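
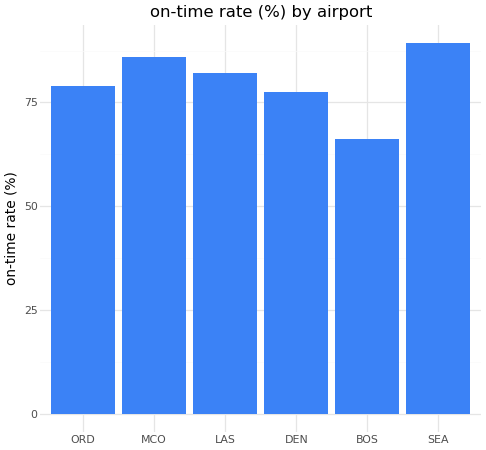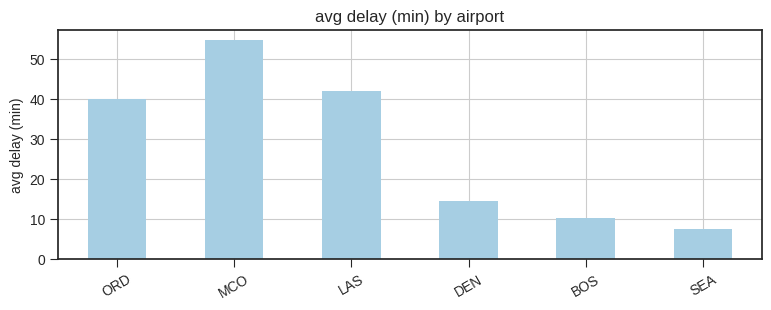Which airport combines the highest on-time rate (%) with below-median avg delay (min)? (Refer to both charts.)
SEA

Chart 2 median avg delay (min) ≈ 30; below-median airports: DEN, BOS, SEA. Among those, SEA has the highest on-time rate (%) (≈ 90).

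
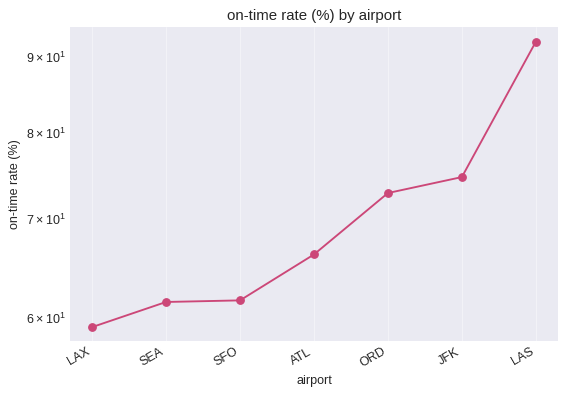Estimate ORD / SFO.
≈ 1.25×

ORD ≈ 75, SFO ≈ 60; 75/60 ≈ 1.25.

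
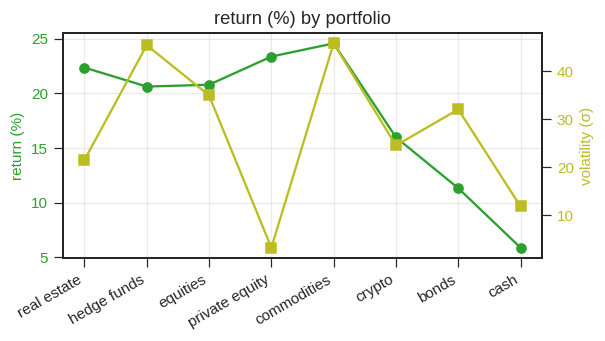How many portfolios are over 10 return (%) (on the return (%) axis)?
7

Above 10: real estate, hedge funds, equities, private equity, commodities, crypto, bonds.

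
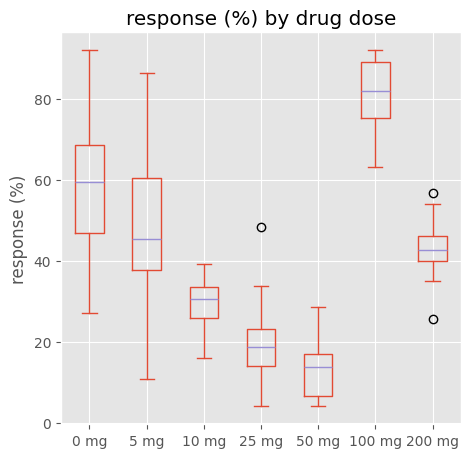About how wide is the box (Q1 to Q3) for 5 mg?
≈ 20

Q3 ≈ 60, Q1 ≈ 40; IQR ≈ 20.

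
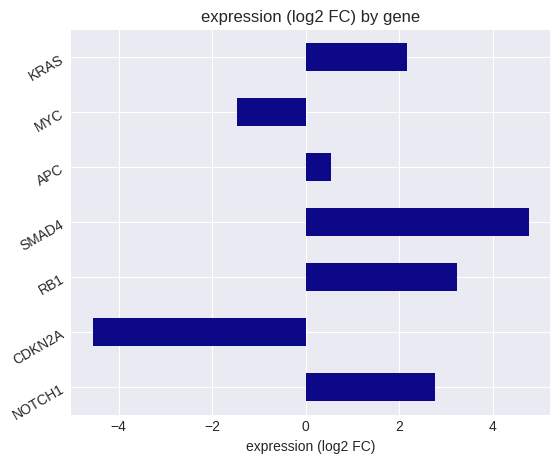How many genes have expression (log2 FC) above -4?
Above -4: NOTCH1, RB1, SMAD4, APC, MYC, KRAS.

6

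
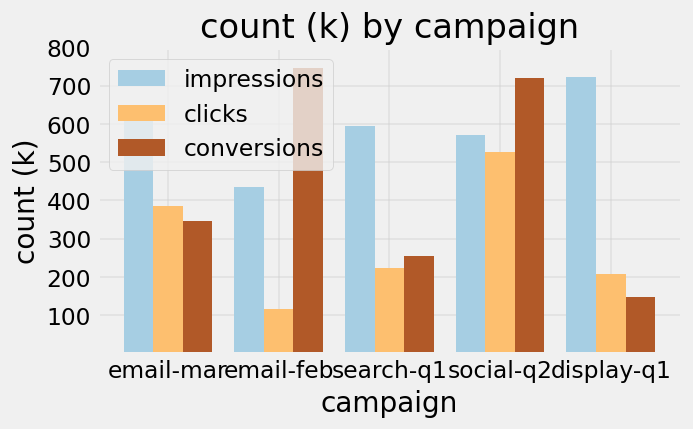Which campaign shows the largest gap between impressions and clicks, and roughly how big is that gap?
display-q1: impressions ≈ 700, clicks ≈ 200 → gap ≈ 500. Next-largest (search-q1) is only ≈ 400.

display-q1, ≈ 500 k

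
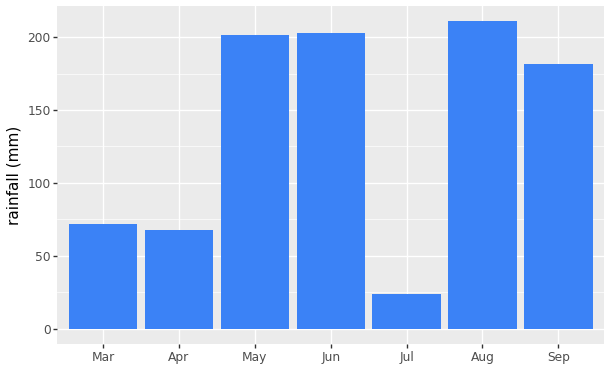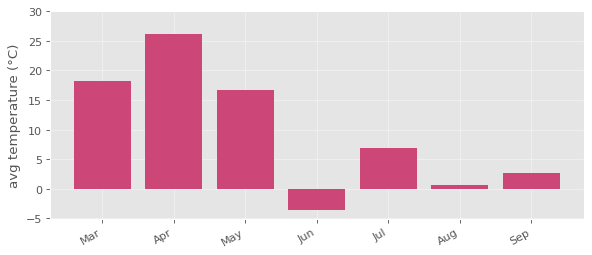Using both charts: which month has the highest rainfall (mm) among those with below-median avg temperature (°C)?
Chart 2 median avg temperature (°C) ≈ 5; below-median months: Jun, Aug, Sep. Among those, Aug has the highest rainfall (mm) (≈ 220).

Aug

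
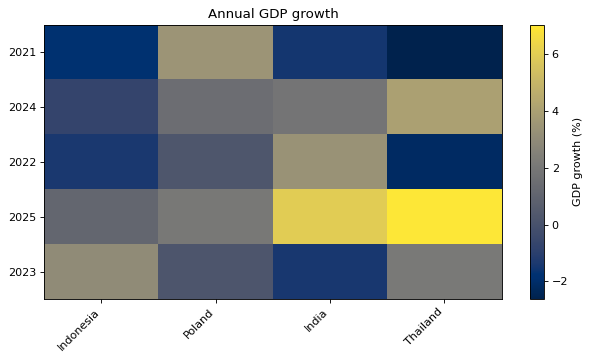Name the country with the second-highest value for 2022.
Poland

Top 3 for 2022: India ≈ 3, Poland ≈ 0, Indonesia ≈ -1.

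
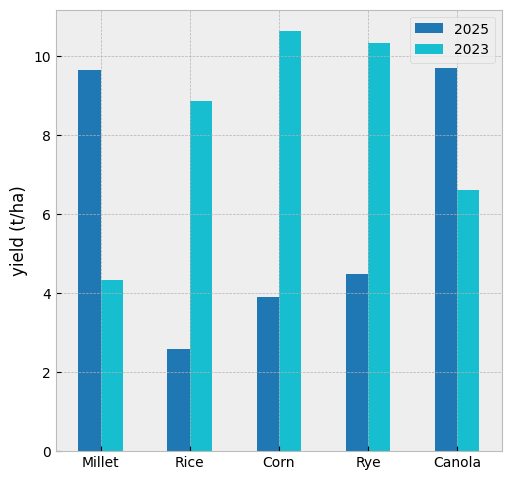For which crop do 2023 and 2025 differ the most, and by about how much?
Corn: 2023 ≈ 11, 2025 ≈ 4 → gap ≈ 7. Next-largest (Rice) is only ≈ 6.

Corn, ≈ 7 t/ha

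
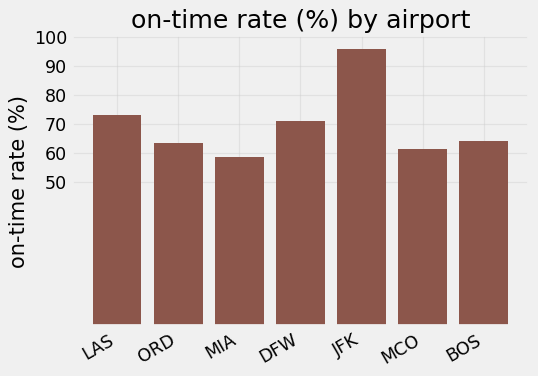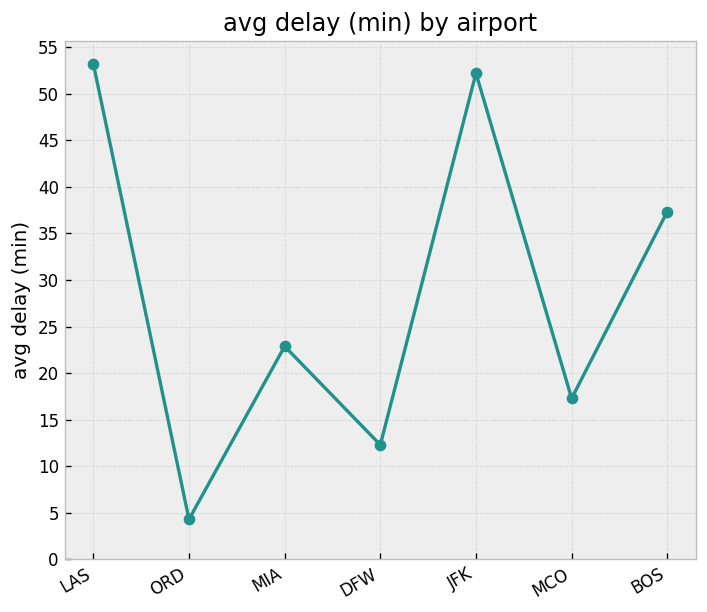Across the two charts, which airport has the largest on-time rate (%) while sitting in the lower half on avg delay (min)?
Chart 2 median avg delay (min) ≈ 25; below-median airports: ORD, DFW, MCO. Among those, DFW has the highest on-time rate (%) (≈ 70).

DFW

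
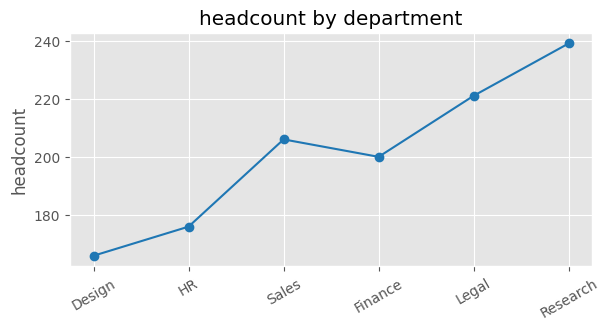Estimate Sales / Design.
Sales ≈ 210, Design ≈ 170; 210/170 ≈ 1.24.

≈ 1.24×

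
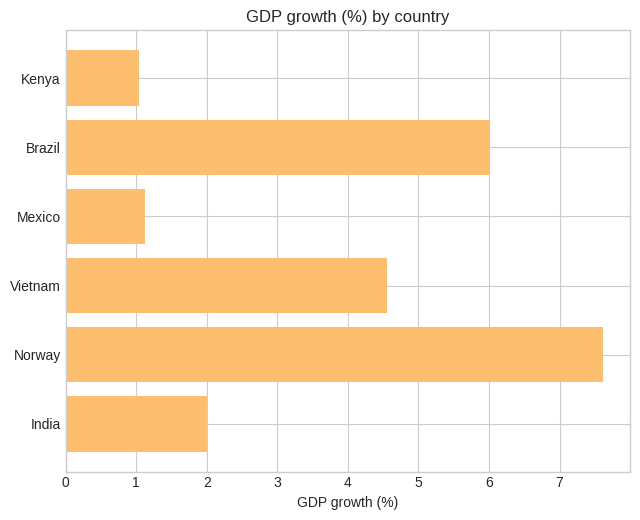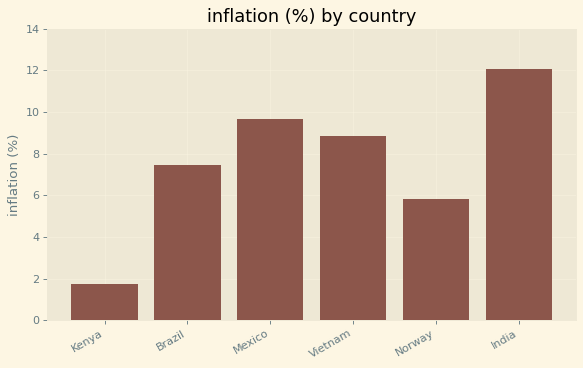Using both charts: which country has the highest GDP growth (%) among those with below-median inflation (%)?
Norway

Chart 2 median inflation (%) ≈ 8; below-median countries: Kenya, Brazil, Norway. Among those, Norway has the highest GDP growth (%) (≈ 8).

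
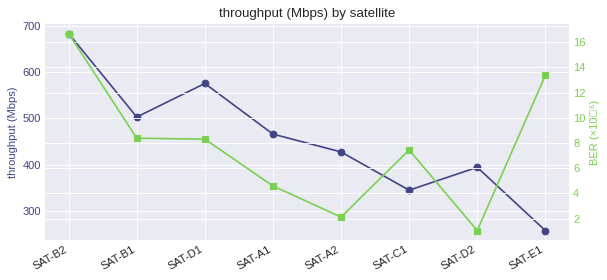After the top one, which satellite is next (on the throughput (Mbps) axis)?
Top 3 (on the throughput (Mbps) axis): SAT-B2 ≈ 700, SAT-D1 ≈ 600, SAT-B1 ≈ 500.

SAT-D1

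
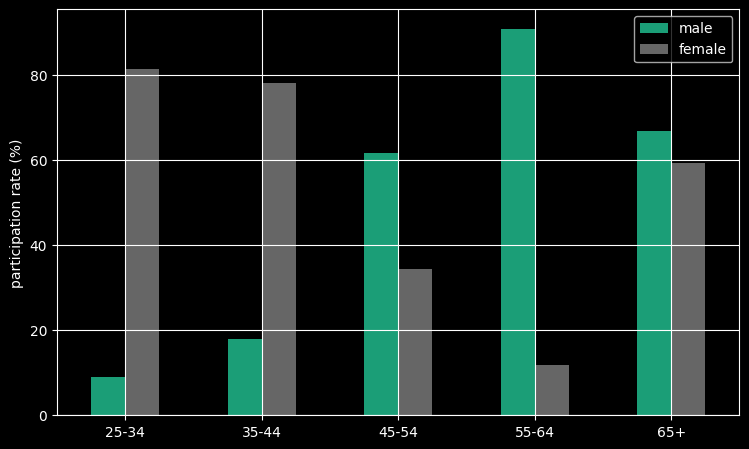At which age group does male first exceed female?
35-44: male ≈ 20 vs female ≈ 80 (not yet); 45-54: male ≈ 60 vs female ≈ 30 (first crossover).

45-54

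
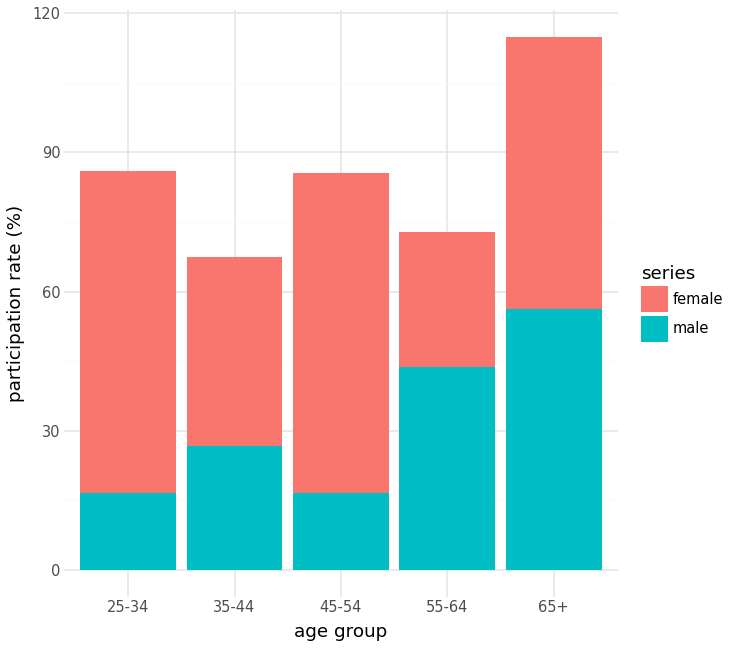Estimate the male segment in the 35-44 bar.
male top ≈ 30, bottom ≈ 0; segment ≈ 30.

≈ 30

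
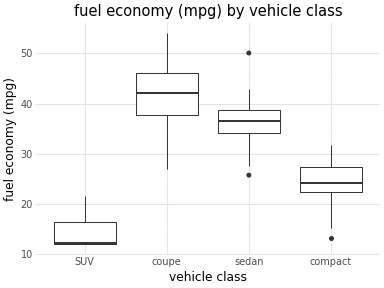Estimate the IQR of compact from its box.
Q3 ≈ 25, Q1 ≈ 20; IQR ≈ 5.

≈ 5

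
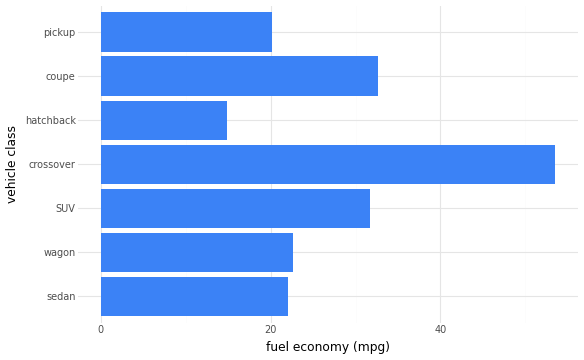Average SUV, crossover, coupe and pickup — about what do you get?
(30 + 55 + 35 + 20) / 4 ≈ 35.

≈ 35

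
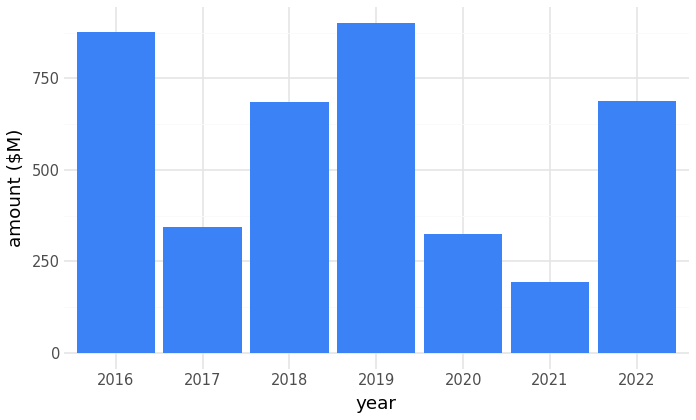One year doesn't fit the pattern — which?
2021

2021 ≈ 200; the rest sit between ≈ 300 and ≈ 900.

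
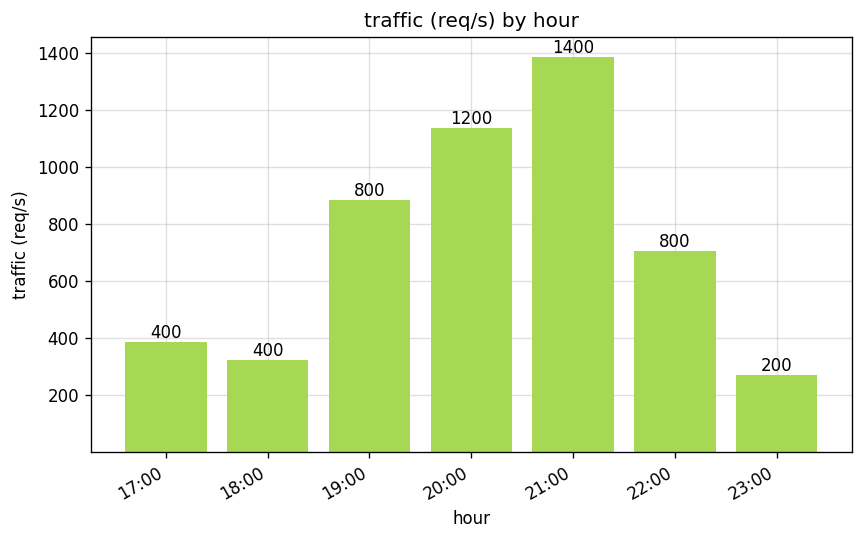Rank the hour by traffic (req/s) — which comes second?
Top 3: 21:00 ≈ 1400, 20:00 ≈ 1200, 19:00 ≈ 800.

20:00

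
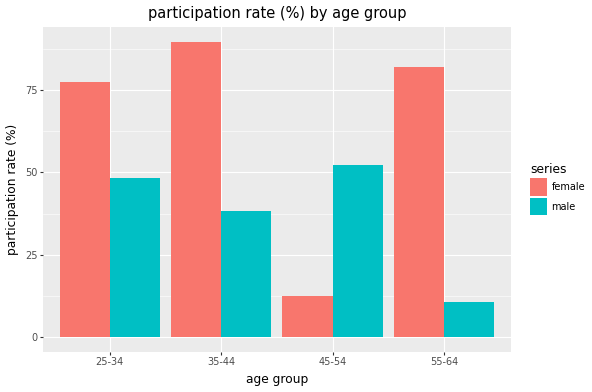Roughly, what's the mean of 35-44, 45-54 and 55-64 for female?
(90 + 10 + 80) / 3 ≈ 60.

≈ 60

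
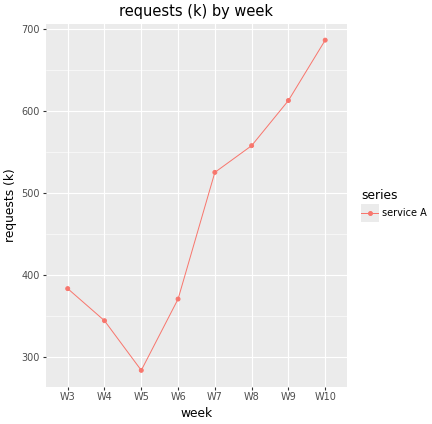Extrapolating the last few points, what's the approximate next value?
≈ 775

Last three: 550, 600, 700 → slope ≈ 75/step → next ≈ 775.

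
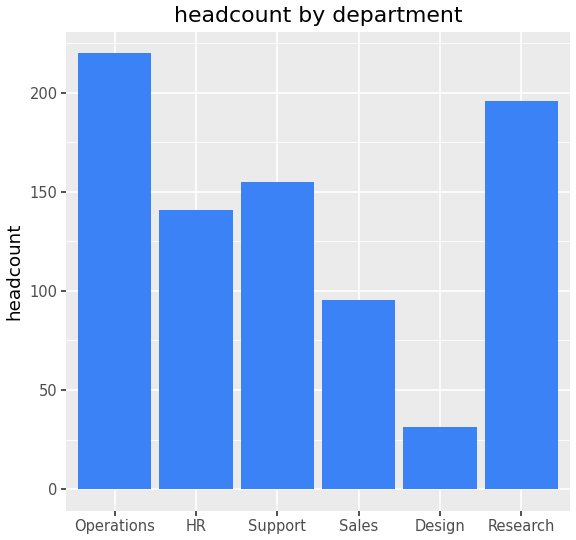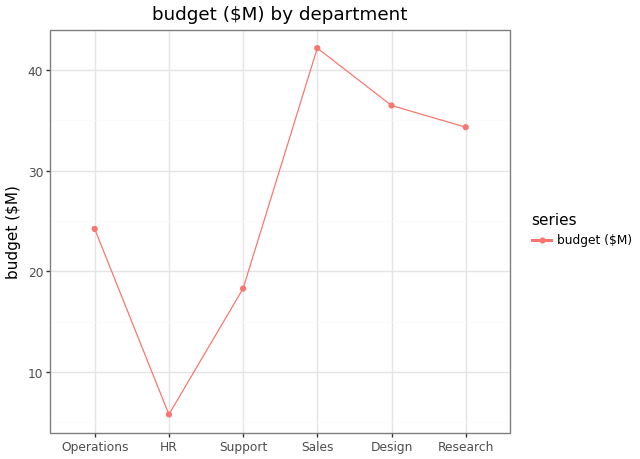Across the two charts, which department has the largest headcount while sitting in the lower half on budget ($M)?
Operations

Chart 2 median budget ($M) ≈ 30; below-median departments: Operations, HR, Support. Among those, Operations has the highest headcount (≈ 225).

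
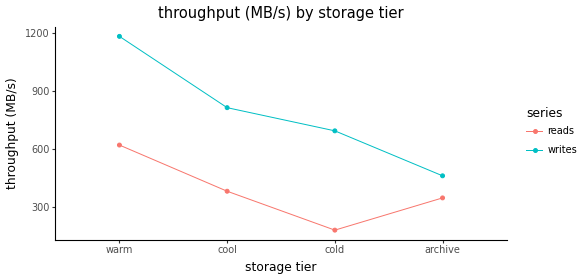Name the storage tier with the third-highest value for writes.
Top 4 for writes: warm ≈ 1200, cool ≈ 800, cold ≈ 700, archive ≈ 500.

cold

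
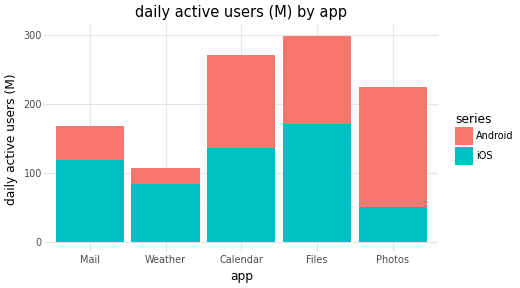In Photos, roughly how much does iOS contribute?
iOS top ≈ 50, bottom ≈ 0; segment ≈ 50.

≈ 50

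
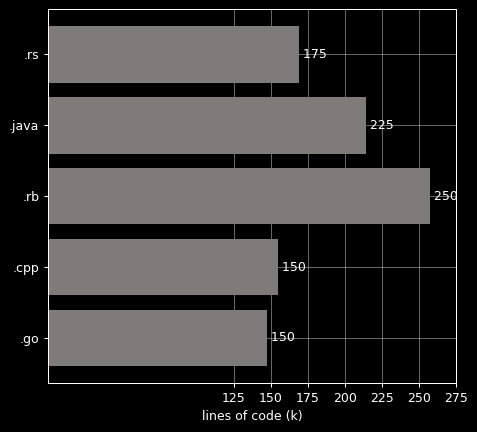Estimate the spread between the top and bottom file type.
≈ 100

Max .rb ≈ 250, min .go ≈ 150; range ≈ 100.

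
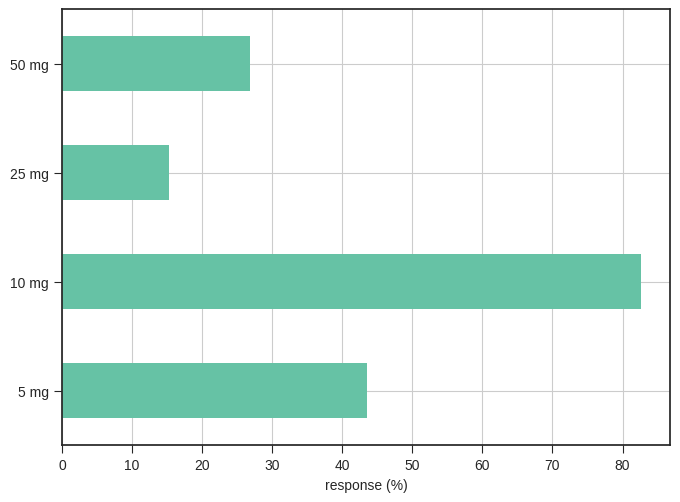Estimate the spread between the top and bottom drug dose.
Max 10 mg ≈ 80, min 25 mg ≈ 20; range ≈ 60.

≈ 60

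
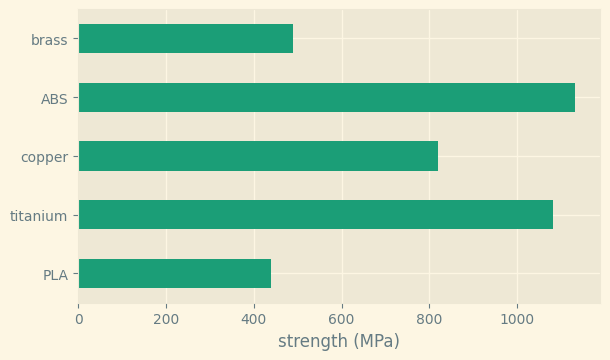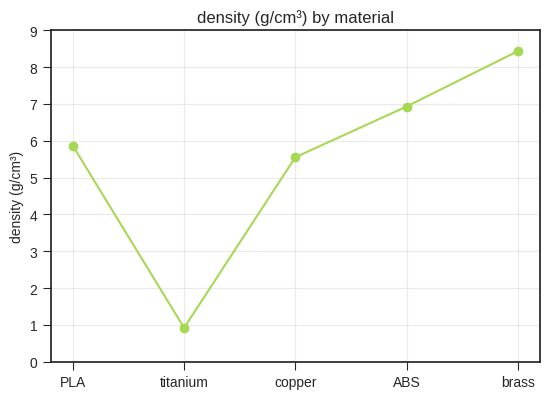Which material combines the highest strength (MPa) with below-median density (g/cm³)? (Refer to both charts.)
Chart 2 median density (g/cm³) ≈ 6; below-median materials: titanium, copper. Among those, titanium has the highest strength (MPa) (≈ 1000).

titanium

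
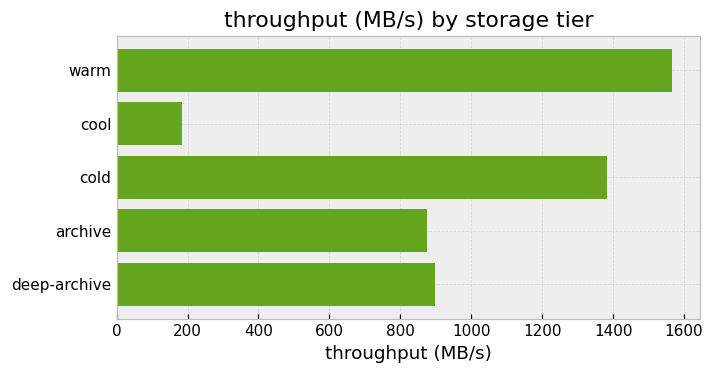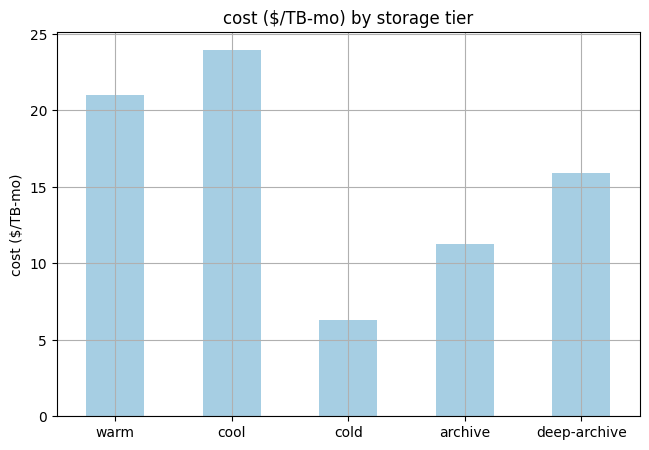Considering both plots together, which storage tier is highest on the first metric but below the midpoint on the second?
Chart 2 median cost ($/TB-mo) ≈ 15; below-median storage tiers: cold, archive. Among those, cold has the highest throughput (MB/s) (≈ 1400).

cold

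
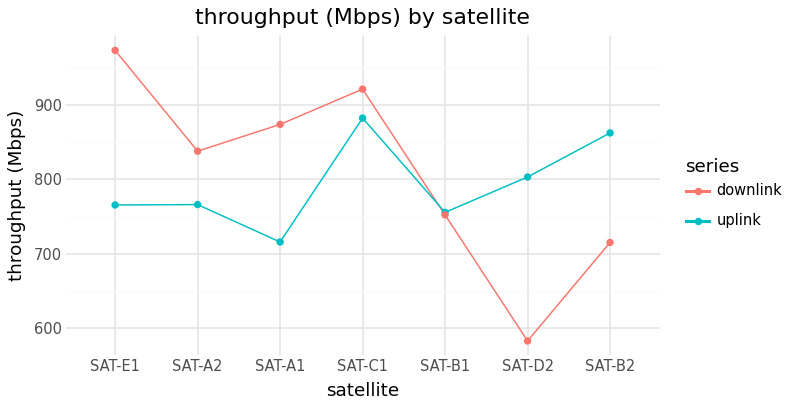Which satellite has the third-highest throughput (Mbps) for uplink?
SAT-D2

Top 4 for uplink: SAT-C1 ≈ 900, SAT-B2 ≈ 850, SAT-D2 ≈ 800, SAT-A2 ≈ 750.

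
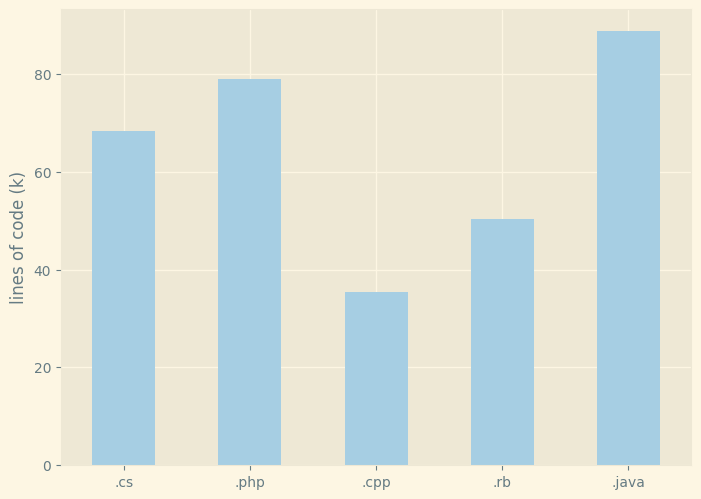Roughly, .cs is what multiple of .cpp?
.cs ≈ 70, .cpp ≈ 40; 70/40 ≈ 1.75.

≈ 1.75×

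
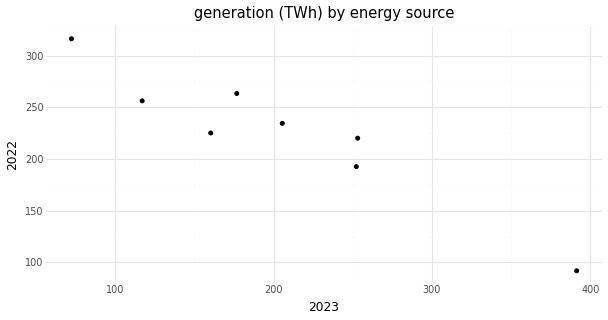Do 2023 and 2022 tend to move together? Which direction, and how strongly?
Points are negatively correlated; strong (|r| ≈ 1.0).

negative, strong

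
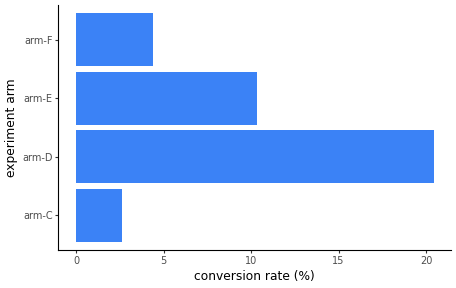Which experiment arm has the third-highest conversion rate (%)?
Top 4: arm-D ≈ 20, arm-E ≈ 10, arm-F ≈ 4, arm-C ≈ 2.

arm-F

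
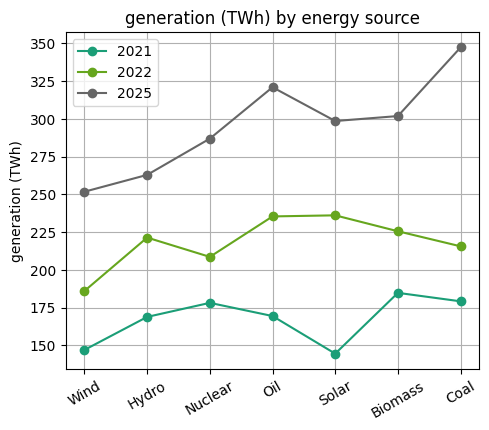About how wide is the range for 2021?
≈ 40

Max Biomass ≈ 180, min Solar ≈ 140; range ≈ 40.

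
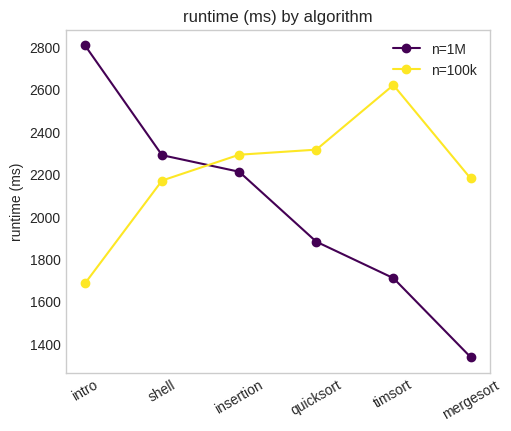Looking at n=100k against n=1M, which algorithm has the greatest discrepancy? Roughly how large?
intro: n=100k ≈ 1600, n=1M ≈ 2800 → gap ≈ 1200. Next-largest (timsort) is only ≈ 800.

intro, ≈ 1200 ms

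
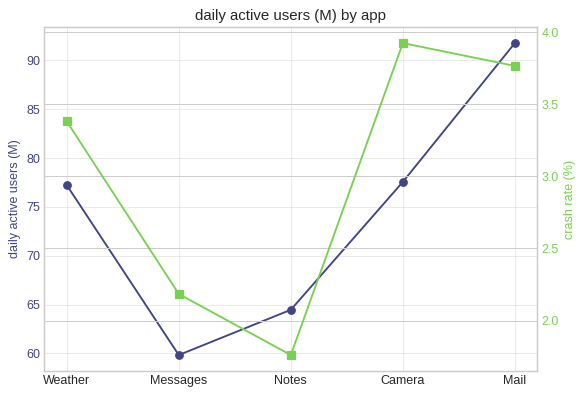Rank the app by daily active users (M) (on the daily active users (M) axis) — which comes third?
Top 4 (on the daily active users (M) axis): Mail ≈ 90, Camera ≈ 80, Weather ≈ 75, Notes ≈ 65.

Weather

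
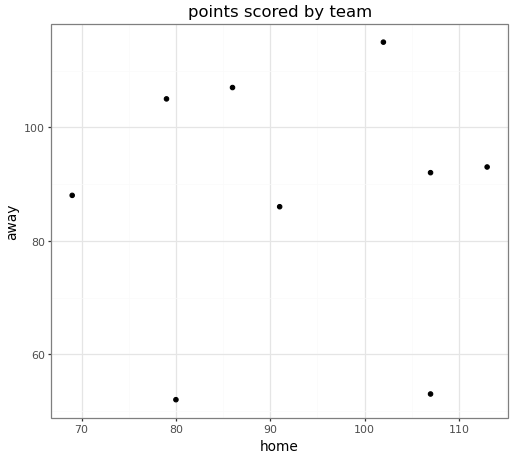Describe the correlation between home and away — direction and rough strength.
no clear correlation

Points are roughly uncorrelated; weak (|r| ≈ 0.0).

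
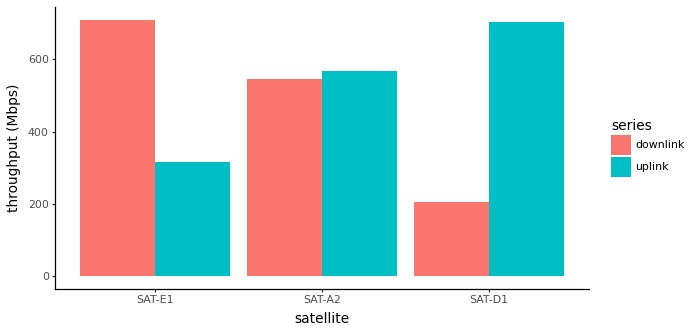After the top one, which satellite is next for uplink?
Top 3 for uplink: SAT-D1 ≈ 700, SAT-A2 ≈ 600, SAT-E1 ≈ 300.

SAT-A2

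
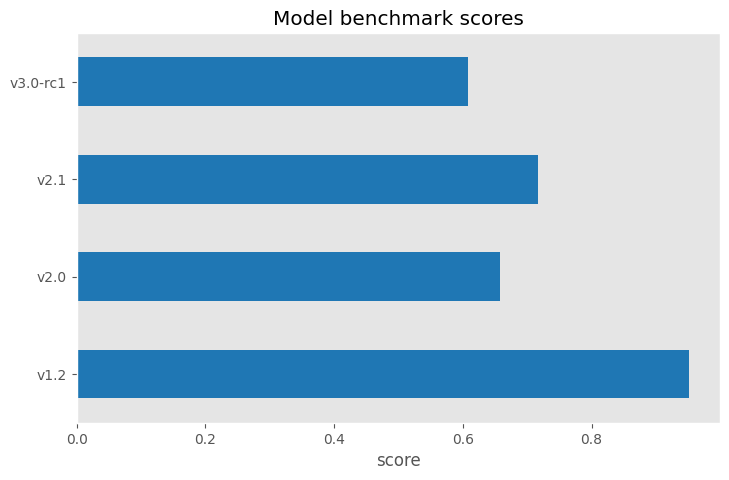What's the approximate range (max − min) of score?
≈ 0.4

Max v1.2 ≈ 1.0, min v3.0-rc1 ≈ 0.6; range ≈ 0.4.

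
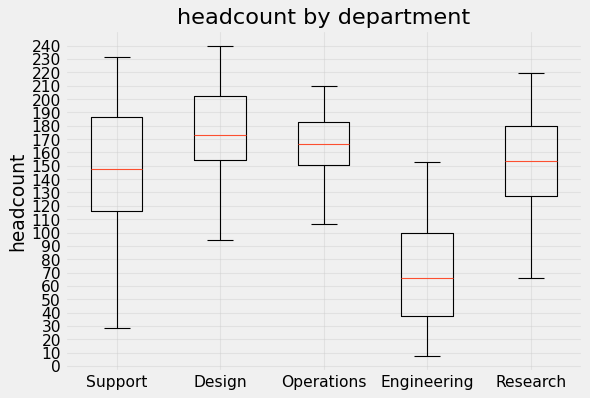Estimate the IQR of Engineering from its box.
Q3 ≈ 100, Q1 ≈ 40; IQR ≈ 60.

≈ 60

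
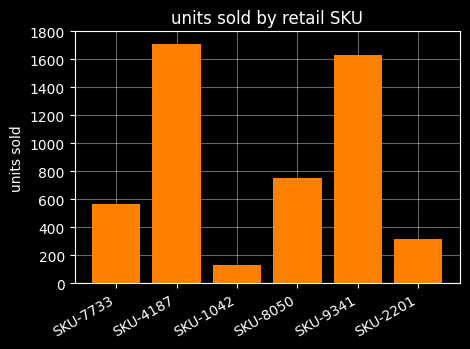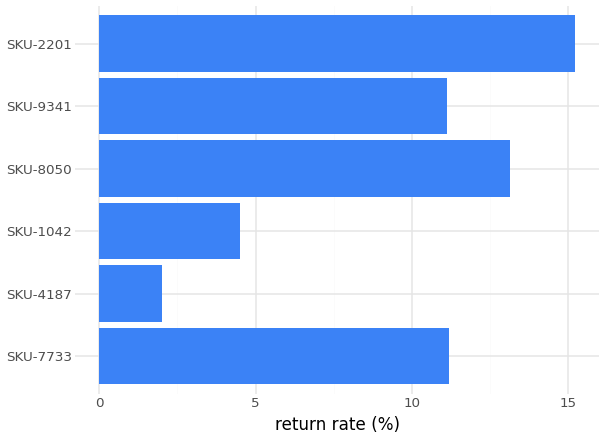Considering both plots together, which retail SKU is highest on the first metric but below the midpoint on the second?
SKU-4187

Chart 2 median return rate (%) ≈ 12; below-median retail SKUs: SKU-4187, SKU-1042, SKU-9341. Among those, SKU-4187 has the highest units sold (≈ 1800).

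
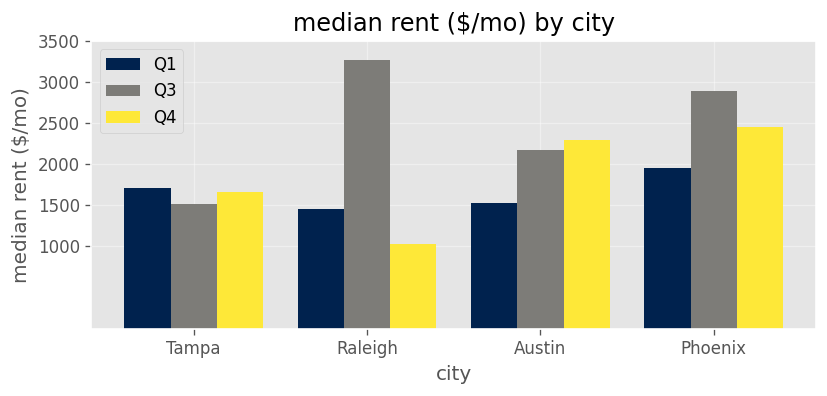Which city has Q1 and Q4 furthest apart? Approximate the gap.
Austin: Q1 ≈ 1500, Q4 ≈ 2500 → gap ≈ 1000. Next-largest (Phoenix) is only ≈ 500.

Austin, ≈ 1000 $/mo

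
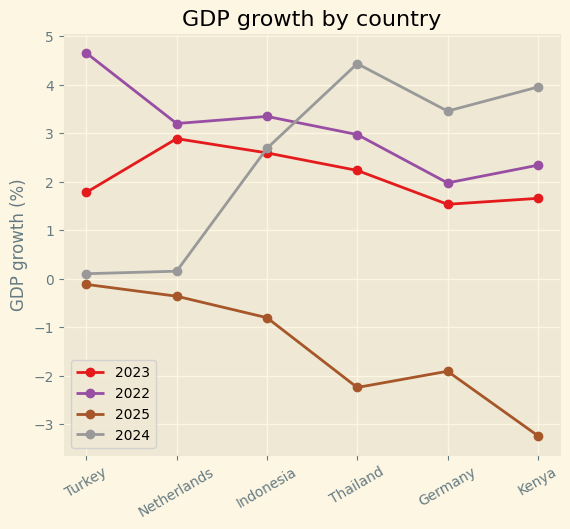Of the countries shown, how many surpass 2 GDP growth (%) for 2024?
Above 2: Indonesia, Thailand, Germany, Kenya.

4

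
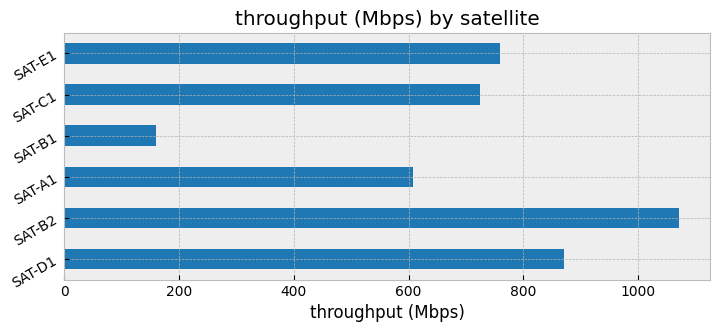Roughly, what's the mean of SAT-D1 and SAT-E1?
(900 + 800) / 2 ≈ 850.

≈ 850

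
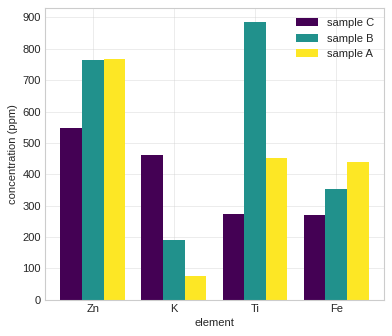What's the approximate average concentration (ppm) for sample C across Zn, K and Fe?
(500 + 500 + 300) / 3 ≈ 433.

≈ 433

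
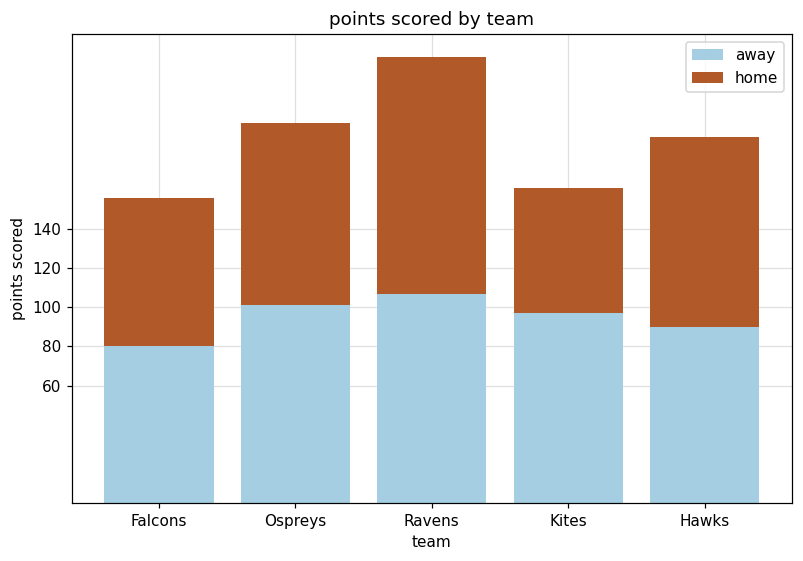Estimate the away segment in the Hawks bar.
≈ 80

away top ≈ 80, bottom ≈ 0; segment ≈ 80.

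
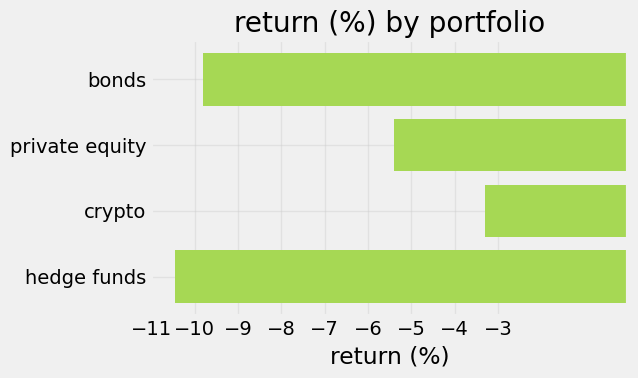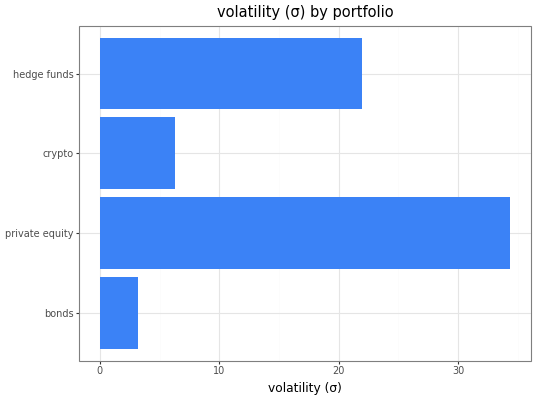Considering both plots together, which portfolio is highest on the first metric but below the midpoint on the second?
Chart 2 median volatility (σ) ≈ 15; below-median portfolios: bonds, crypto. Among those, crypto has the highest return (%) (≈ -3).

crypto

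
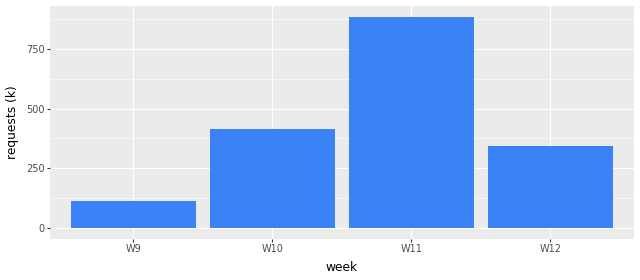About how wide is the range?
Max W11 ≈ 900, min W9 ≈ 100; range ≈ 800.

≈ 800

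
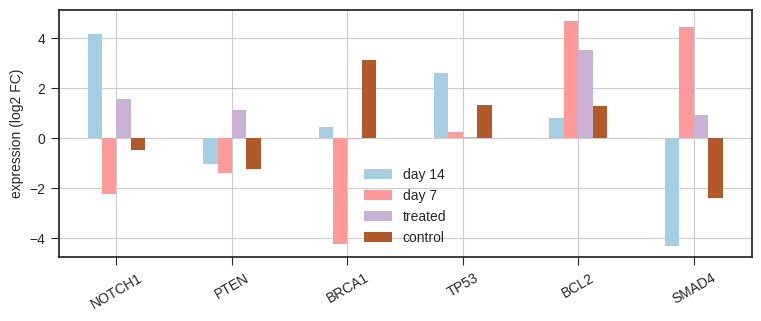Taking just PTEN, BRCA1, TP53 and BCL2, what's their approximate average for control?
(-1 + 3 + 1 + 1) / 4 ≈ 1.

≈ 1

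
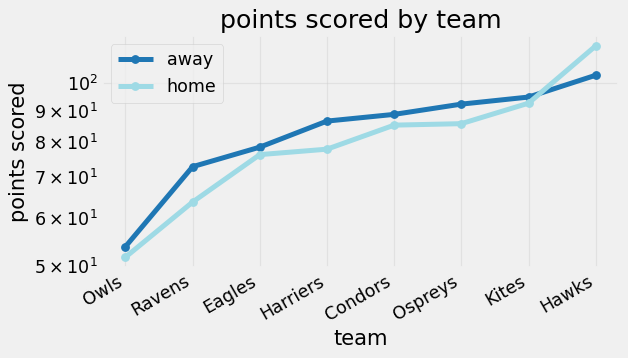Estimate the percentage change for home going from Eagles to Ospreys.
Eagles ≈ 80, Ospreys ≈ 90; (90 − 80) / 80 ≈ +12.5%.

≈ +12.5%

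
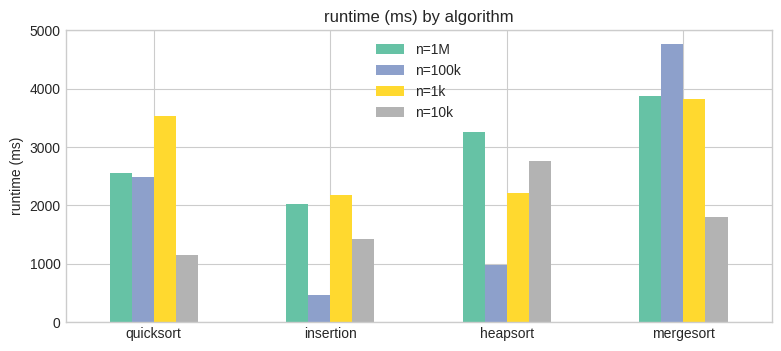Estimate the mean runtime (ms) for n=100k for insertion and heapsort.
(500 + 1000) / 2 ≈ 750.

≈ 750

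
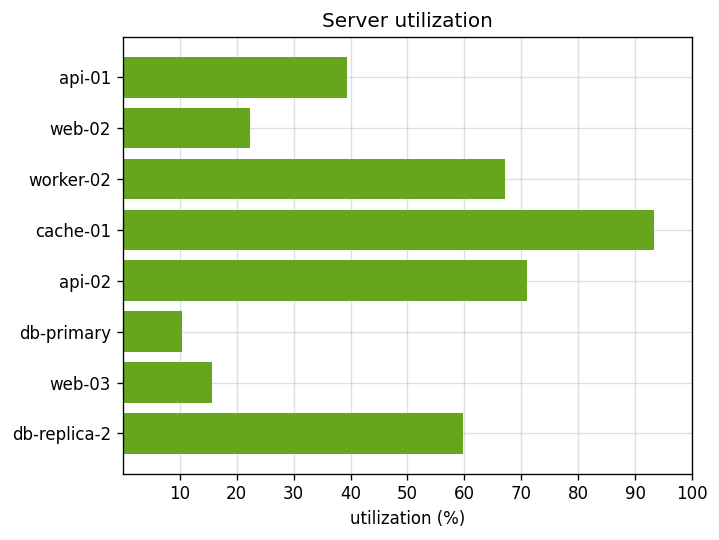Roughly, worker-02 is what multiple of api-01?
≈ 1.75×

worker-02 ≈ 70, api-01 ≈ 40; 70/40 ≈ 1.75.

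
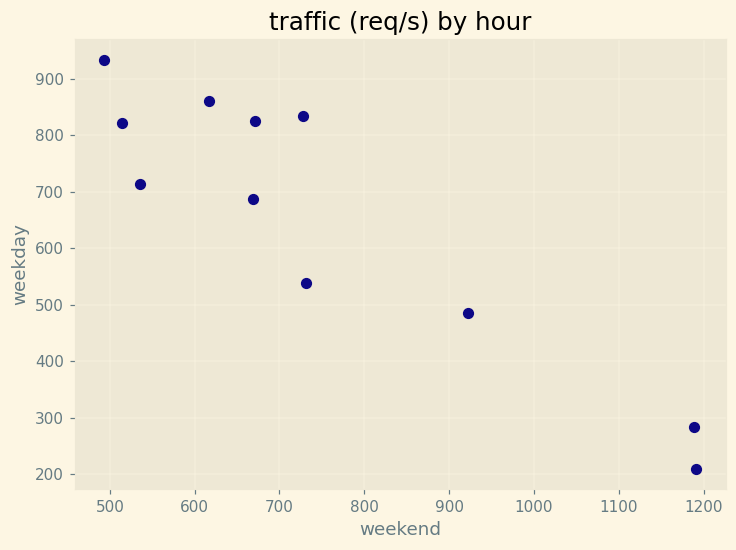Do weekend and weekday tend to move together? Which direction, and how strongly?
negative, strong

Points are negatively correlated; strong (|r| ≈ 0.9).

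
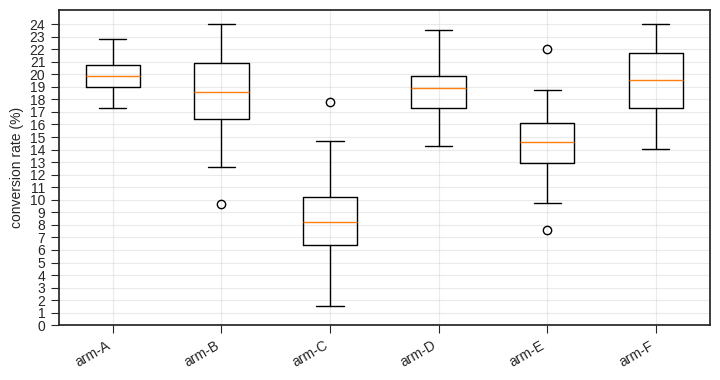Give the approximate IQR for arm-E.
≈ 3

Q3 ≈ 16, Q1 ≈ 13; IQR ≈ 3.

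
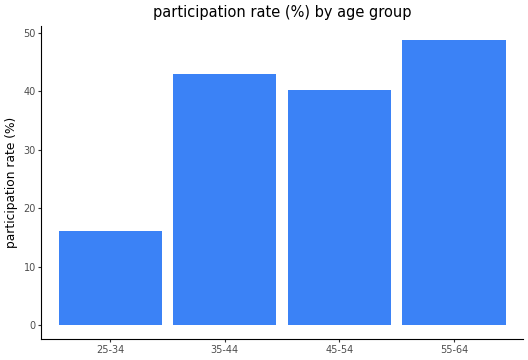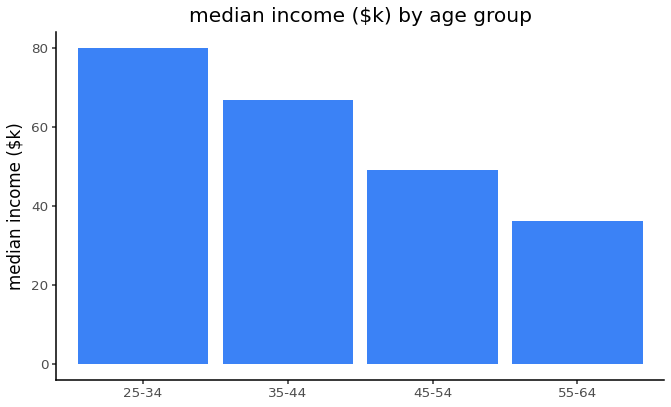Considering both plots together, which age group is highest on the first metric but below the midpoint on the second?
55-64

Chart 2 median median income ($k) ≈ 60; below-median age groups: 45-54, 55-64. Among those, 55-64 has the highest participation rate (%) (≈ 50).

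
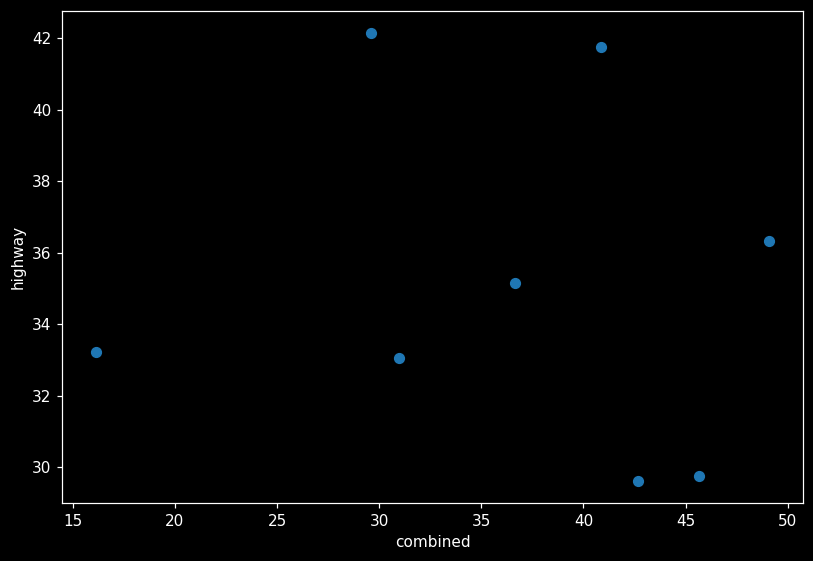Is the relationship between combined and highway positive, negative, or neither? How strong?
Points are roughly uncorrelated; weak (|r| ≈ 0.1).

no clear correlation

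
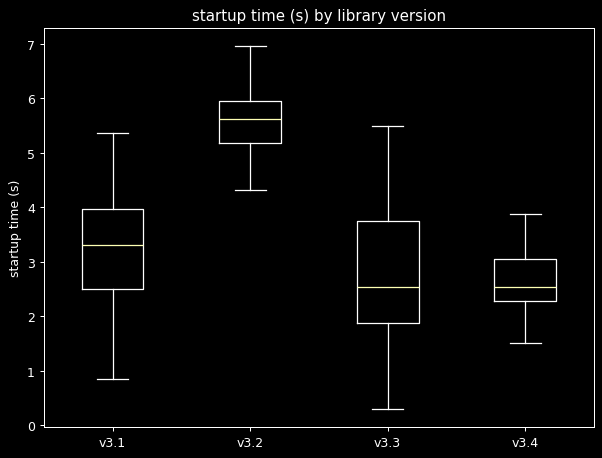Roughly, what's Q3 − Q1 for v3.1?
Q3 ≈ 4.0, Q1 ≈ 2.5; IQR ≈ 1.5.

≈ 1.5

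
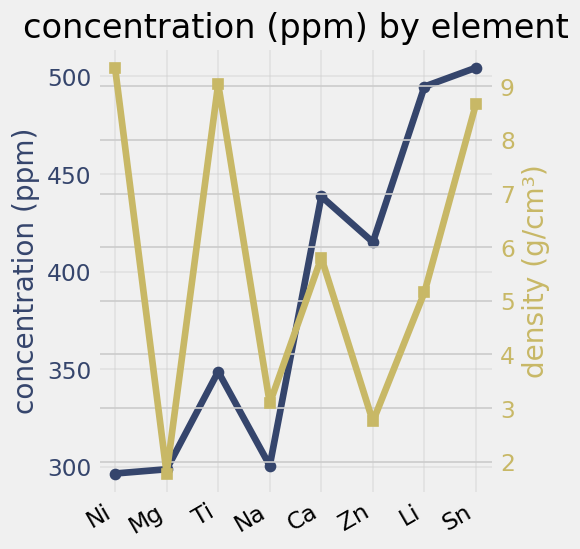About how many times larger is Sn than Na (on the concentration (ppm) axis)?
Sn ≈ 500, Na ≈ 300; 500/300 ≈ 1.67.

≈ 1.67×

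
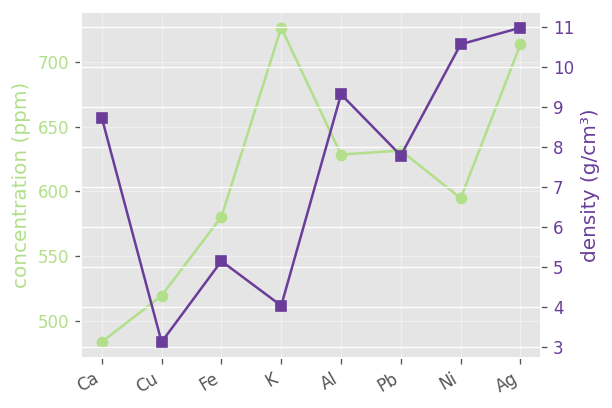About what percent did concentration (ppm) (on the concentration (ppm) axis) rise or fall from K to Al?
≈ -13.8%

K ≈ 725, Al ≈ 625; (625 − 725) / 725 ≈ -13.8%.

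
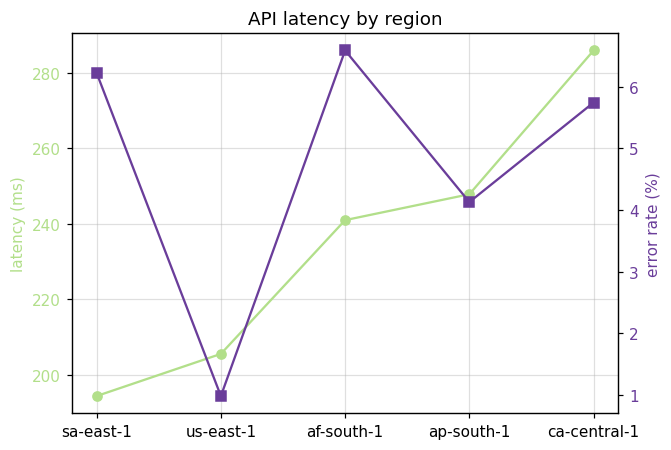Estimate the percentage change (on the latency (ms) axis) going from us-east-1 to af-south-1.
us-east-1 ≈ 210, af-south-1 ≈ 240; (240 − 210) / 210 ≈ +14.3%.

≈ +14.3%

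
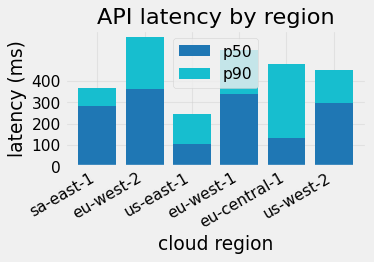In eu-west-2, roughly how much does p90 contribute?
≈ 200

p90 top ≈ 600, bottom ≈ 400; segment ≈ 200.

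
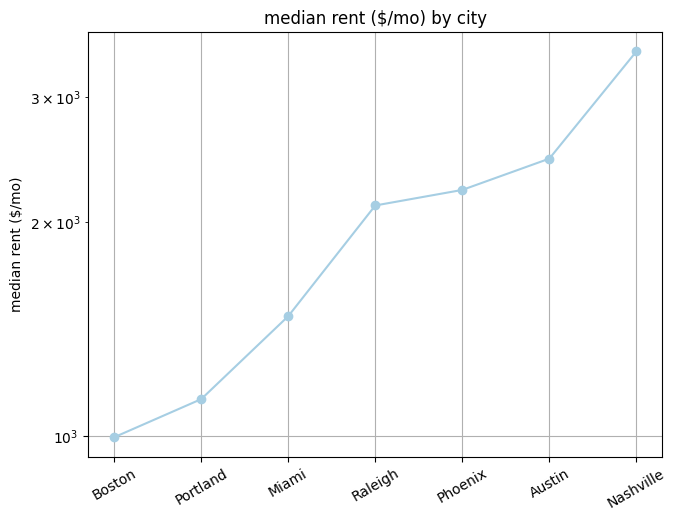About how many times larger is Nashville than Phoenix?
≈ 1.75×

Nashville ≈ 3500, Phoenix ≈ 2000; 3500/2000 ≈ 1.75.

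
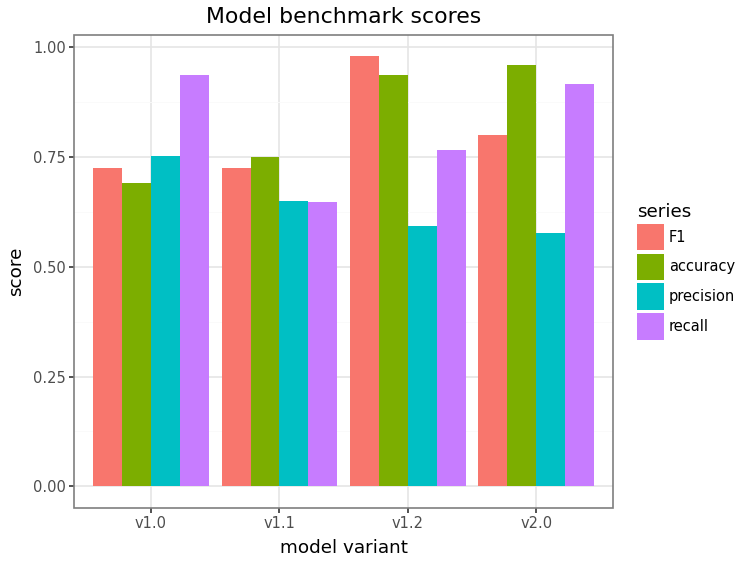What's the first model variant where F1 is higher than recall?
v1.0: F1 ≈ 0.7 vs recall ≈ 0.9 (not yet); v1.1: F1 ≈ 0.7 vs recall ≈ 0.6 (first crossover).

v1.1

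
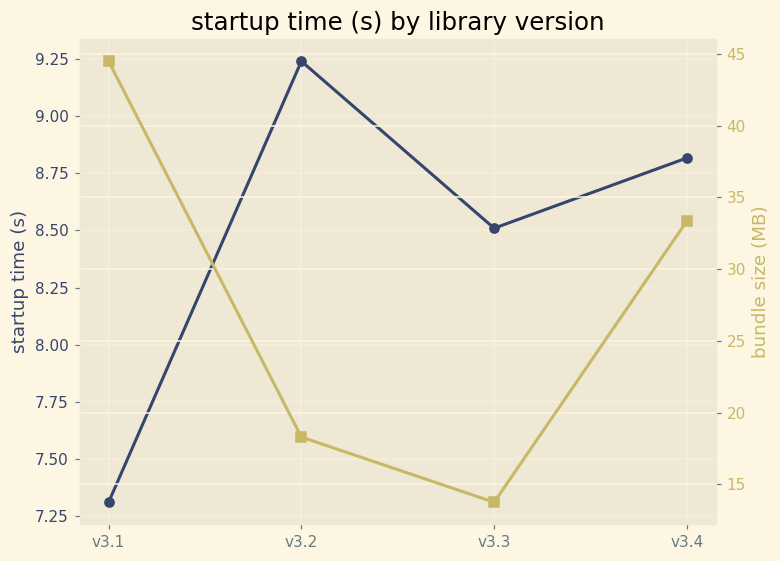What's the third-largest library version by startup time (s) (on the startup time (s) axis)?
v3.3

Top 4 (on the startup time (s) axis): v3.2 ≈ 9.2, v3.4 ≈ 8.8, v3.3 ≈ 8.6, v3.1 ≈ 7.4.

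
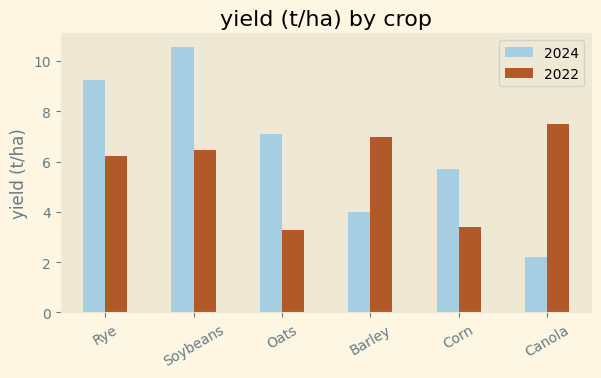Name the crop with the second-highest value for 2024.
Rye

Top 3 for 2024: Soybeans ≈ 11, Rye ≈ 9, Oats ≈ 7.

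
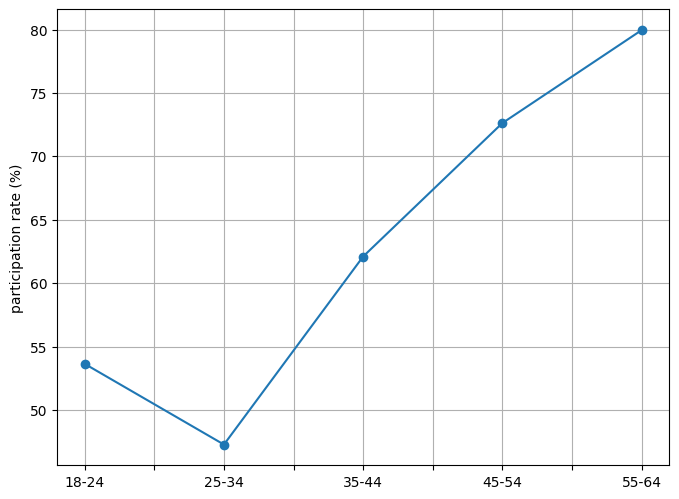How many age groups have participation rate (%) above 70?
Above 70: 45-54, 55-64.

2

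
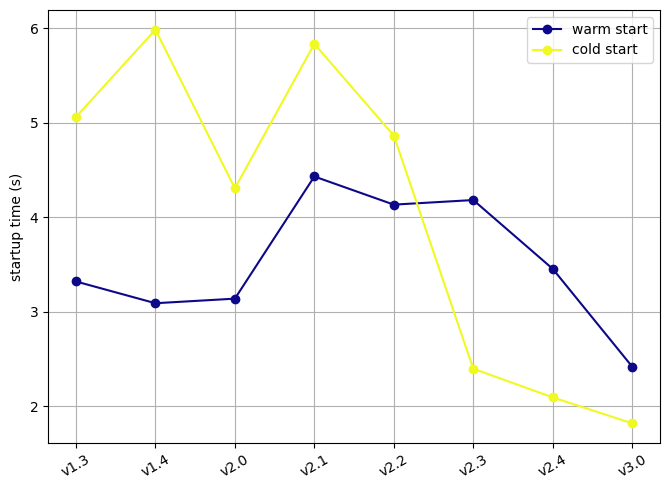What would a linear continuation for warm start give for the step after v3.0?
≈ 1.75

Last three: 4.0, 3.5, 2.5 → slope ≈ -0.75/step → next ≈ 1.75.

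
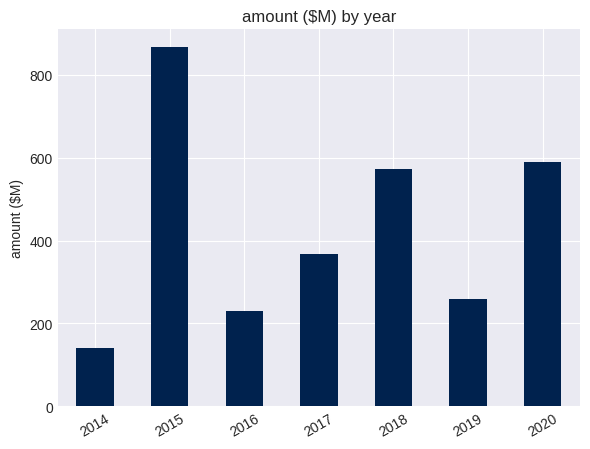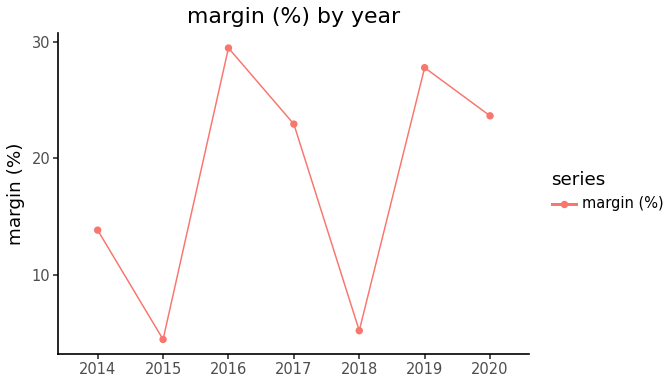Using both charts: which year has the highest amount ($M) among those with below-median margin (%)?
Chart 2 median margin (%) ≈ 25; below-median years: 2014, 2015, 2018. Among those, 2015 has the highest amount ($M) (≈ 900).

2015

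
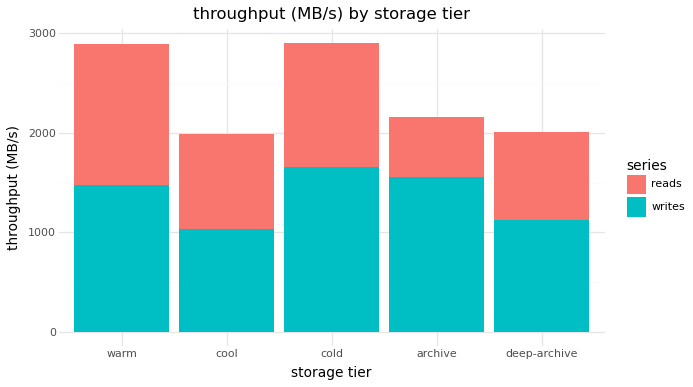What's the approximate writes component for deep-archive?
writes top ≈ 1000, bottom ≈ 0; segment ≈ 1000.

≈ 1000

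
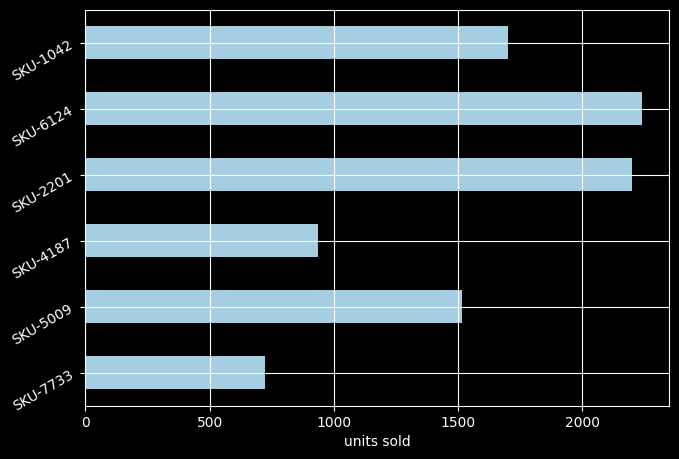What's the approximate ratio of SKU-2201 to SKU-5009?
≈ 1.38×

SKU-2201 ≈ 2200, SKU-5009 ≈ 1600; 2200/1600 ≈ 1.38.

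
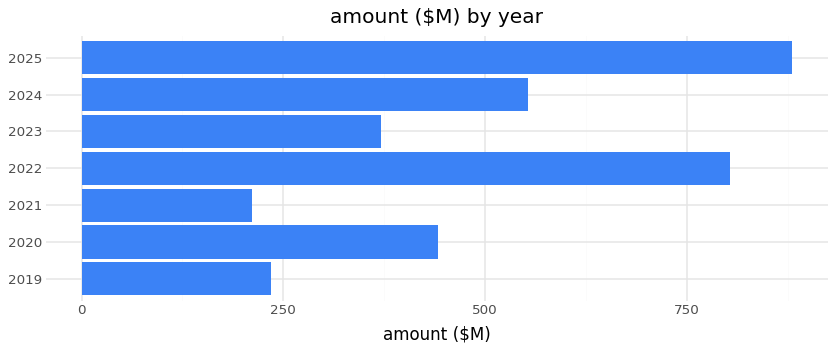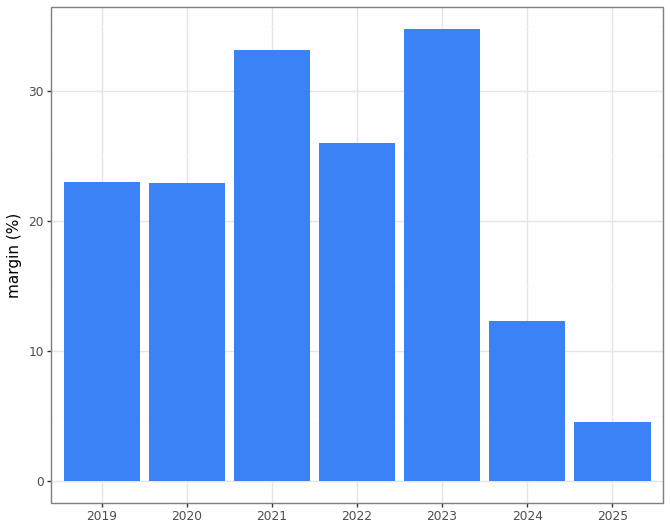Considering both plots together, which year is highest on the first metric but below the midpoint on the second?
Chart 2 median margin (%) ≈ 25; below-median years: 2020, 2024, 2025. Among those, 2025 has the highest amount ($M) (≈ 900).

2025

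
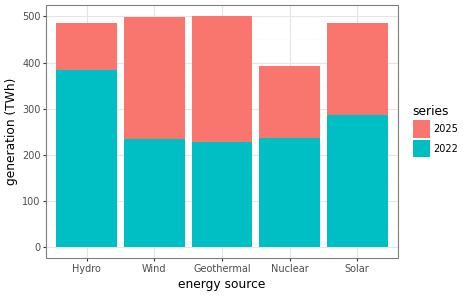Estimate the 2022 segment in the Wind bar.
2022 top ≈ 250, bottom ≈ 0; segment ≈ 250.

≈ 250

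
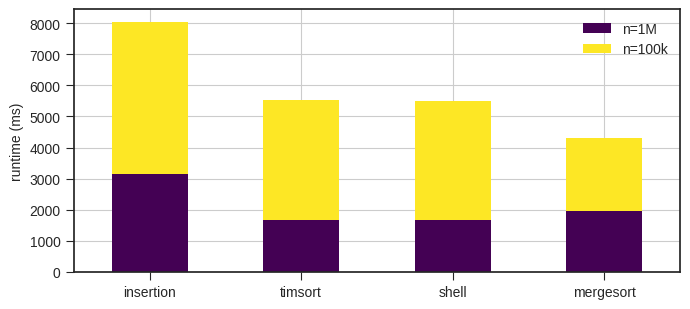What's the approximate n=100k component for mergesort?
n=100k top ≈ 4000, bottom ≈ 2000; segment ≈ 2000.

≈ 2000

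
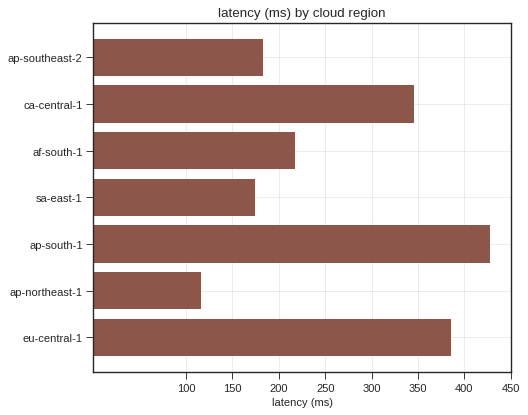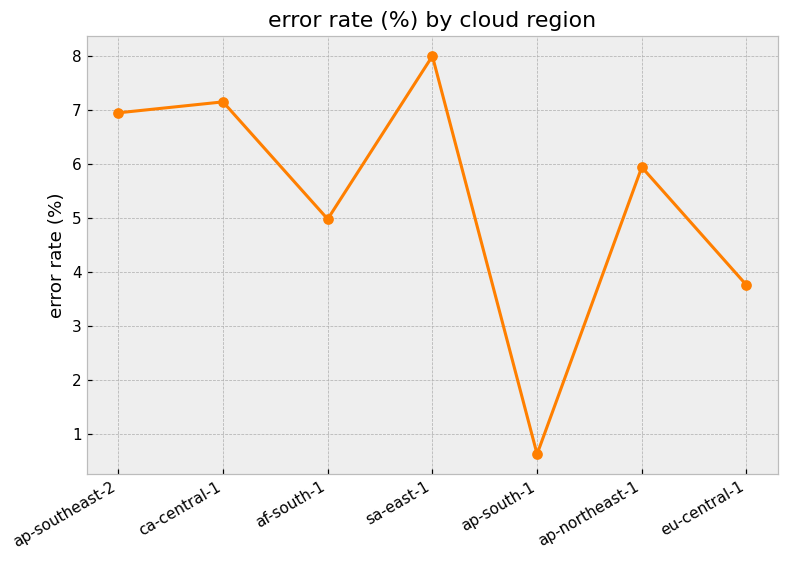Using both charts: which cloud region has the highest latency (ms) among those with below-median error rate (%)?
Chart 2 median error rate (%) ≈ 6; below-median cloud regions: af-south-1, ap-south-1, eu-central-1. Among those, ap-south-1 has the highest latency (ms) (≈ 450).

ap-south-1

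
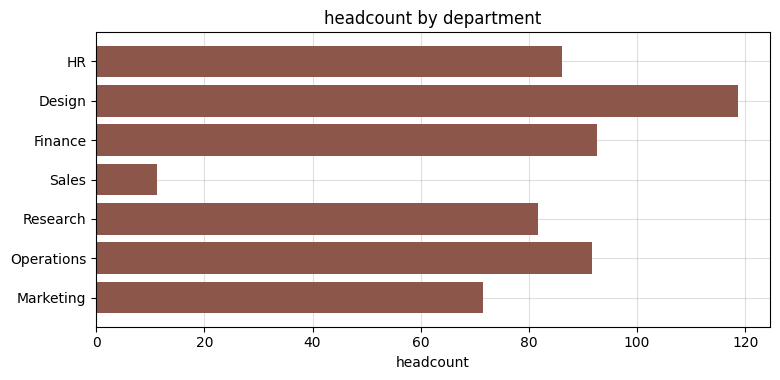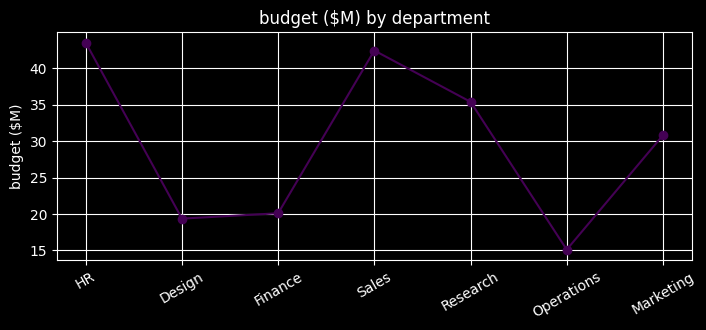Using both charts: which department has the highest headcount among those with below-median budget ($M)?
Chart 2 median budget ($M) ≈ 30; below-median departments: Design, Finance, Operations. Among those, Design has the highest headcount (≈ 120).

Design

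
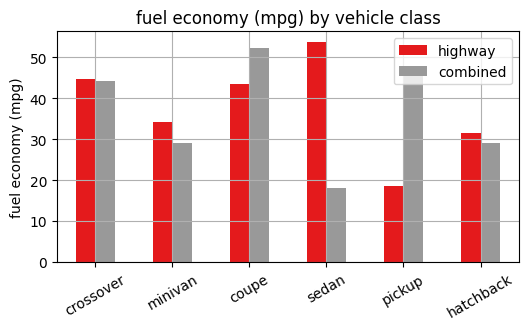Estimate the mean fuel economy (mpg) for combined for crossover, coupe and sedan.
(45 + 50 + 20) / 3 ≈ 38.

≈ 38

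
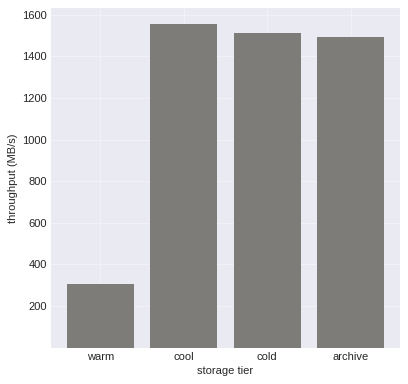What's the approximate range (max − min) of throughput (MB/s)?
Max cool ≈ 1600, min warm ≈ 400; range ≈ 1200.

≈ 1200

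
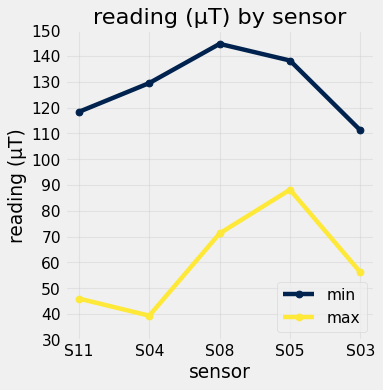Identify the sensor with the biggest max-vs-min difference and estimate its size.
S04: max ≈ 40, min ≈ 130 → gap ≈ 90. Next-largest (S08) is only ≈ 70.

S04, ≈ 90 µT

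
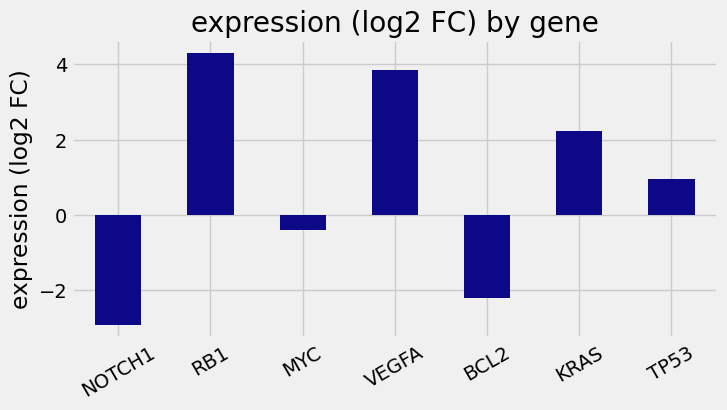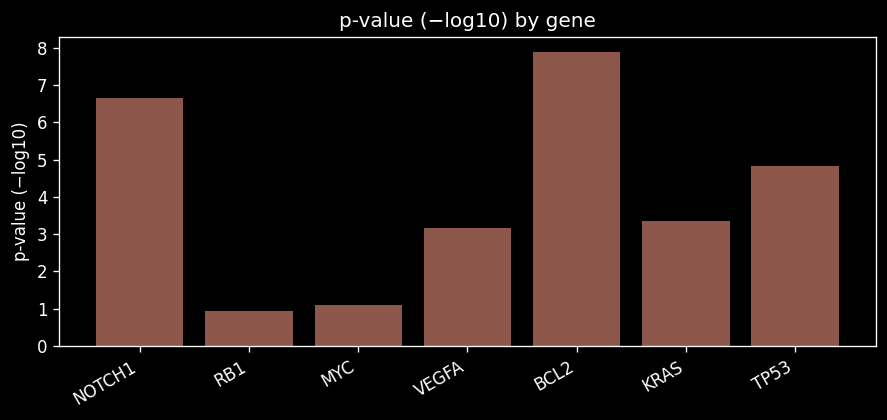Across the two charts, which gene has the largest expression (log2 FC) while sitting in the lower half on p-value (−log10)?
RB1

Chart 2 median p-value (−log10) ≈ 3; below-median genes: RB1, MYC, VEGFA. Among those, RB1 has the highest expression (log2 FC) (≈ 4.5).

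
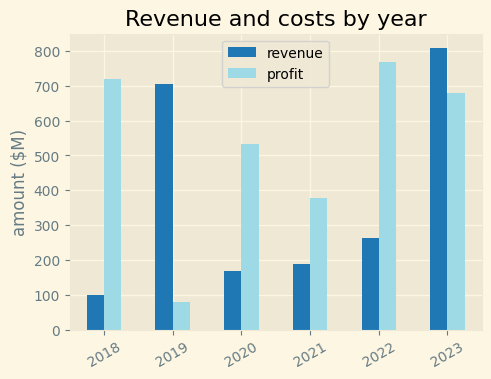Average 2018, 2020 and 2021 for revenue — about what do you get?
≈ 167

(100 + 200 + 200) / 3 ≈ 167.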